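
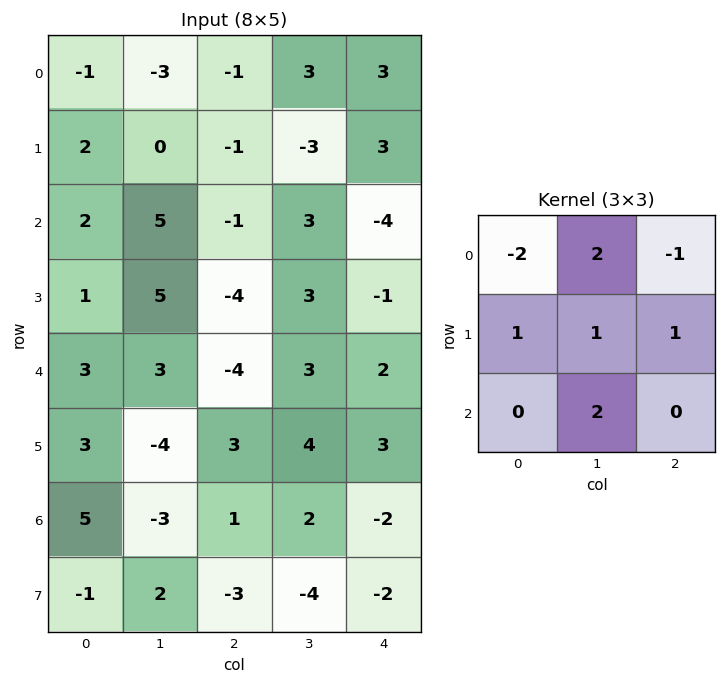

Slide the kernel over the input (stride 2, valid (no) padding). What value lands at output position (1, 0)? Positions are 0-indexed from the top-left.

15

The receptive field on the input at this output position is [2 5 -1 / 1 5 -4 / 3 3 -4]. Elementwise product with the kernel and sum: 2·-2 + 5·2 + -1·-1 + 1·1 + 5·1 + -4·1 + 3·2.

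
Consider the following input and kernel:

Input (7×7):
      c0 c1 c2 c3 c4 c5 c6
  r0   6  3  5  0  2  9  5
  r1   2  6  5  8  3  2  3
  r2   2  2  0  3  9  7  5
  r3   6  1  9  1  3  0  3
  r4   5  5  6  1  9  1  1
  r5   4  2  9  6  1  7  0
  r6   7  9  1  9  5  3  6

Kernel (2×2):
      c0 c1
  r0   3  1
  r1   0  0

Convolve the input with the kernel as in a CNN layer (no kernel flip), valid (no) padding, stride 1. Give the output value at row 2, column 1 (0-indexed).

6

The receptive field on the input at this output position is [2 0 / 1 9]. Elementwise product with the kernel and sum: 2·3 + 0·1.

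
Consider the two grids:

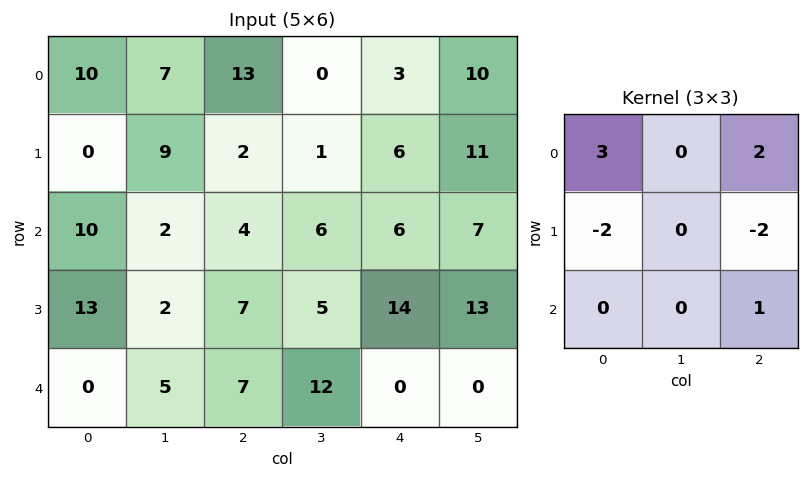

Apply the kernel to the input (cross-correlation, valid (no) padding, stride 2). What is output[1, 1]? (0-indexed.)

-18

The receptive field on the input at this output position is [4 6 6 / 7 5 14 / 7 12 0]. Elementwise product with the kernel and sum: 4·3 + 6·2 + 7·-2 + 14·-2 + 0·1.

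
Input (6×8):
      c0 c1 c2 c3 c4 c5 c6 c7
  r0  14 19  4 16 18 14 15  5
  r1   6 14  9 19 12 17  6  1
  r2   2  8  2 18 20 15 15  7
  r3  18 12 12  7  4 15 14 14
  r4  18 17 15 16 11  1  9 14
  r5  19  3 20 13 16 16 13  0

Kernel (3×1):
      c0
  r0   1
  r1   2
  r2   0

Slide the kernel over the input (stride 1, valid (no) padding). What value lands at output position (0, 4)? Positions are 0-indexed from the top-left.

The receptive field on the input at this output position is [18 / 12 / 20]. Elementwise product with the kernel and sum: 18·1 + 12·2.

42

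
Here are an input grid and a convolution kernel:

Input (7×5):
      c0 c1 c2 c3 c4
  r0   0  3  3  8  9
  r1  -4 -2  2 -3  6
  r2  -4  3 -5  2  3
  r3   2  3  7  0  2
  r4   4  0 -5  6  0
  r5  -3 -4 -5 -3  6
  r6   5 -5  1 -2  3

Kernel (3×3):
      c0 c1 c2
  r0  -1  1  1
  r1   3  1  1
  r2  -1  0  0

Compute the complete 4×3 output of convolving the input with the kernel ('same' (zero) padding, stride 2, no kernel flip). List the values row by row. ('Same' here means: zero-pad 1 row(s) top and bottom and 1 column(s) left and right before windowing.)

Output[0,0]: The receptive field on the zero-padded input at this output position is [0 0 0 / 0 0 3 / 0 -4 -2]. Elementwise product with the kernel and sum: 0·-1 + 0·1 + 0·1 + 0·3 + 0·1 + 3·1 + 0·-1.

3 22 36
-7 4 18
9 9 23
-7 -20 6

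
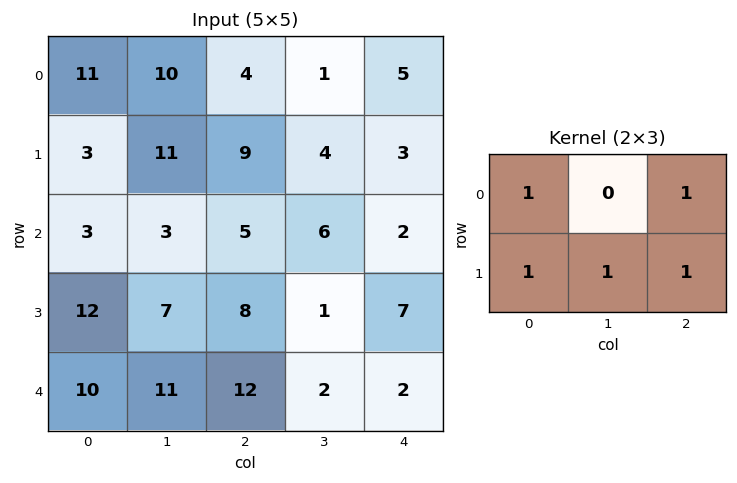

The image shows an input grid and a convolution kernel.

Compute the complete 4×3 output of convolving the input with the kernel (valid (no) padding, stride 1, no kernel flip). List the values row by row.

38 35 25
23 29 25
35 25 23
53 33 31

Output[0,0]: The receptive field on the input at this output position is [11 10 4 / 3 11 9]. Elementwise product with the kernel and sum: 11·1 + 4·1 + 3·1 + 11·1 + 9·1.
Output[0,1]: The receptive field on the input at this output position is [10 4 1 / 11 9 4]. Elementwise product with the kernel and sum: 10·1 + 1·1 + 11·1 + 9·1 + 4·1.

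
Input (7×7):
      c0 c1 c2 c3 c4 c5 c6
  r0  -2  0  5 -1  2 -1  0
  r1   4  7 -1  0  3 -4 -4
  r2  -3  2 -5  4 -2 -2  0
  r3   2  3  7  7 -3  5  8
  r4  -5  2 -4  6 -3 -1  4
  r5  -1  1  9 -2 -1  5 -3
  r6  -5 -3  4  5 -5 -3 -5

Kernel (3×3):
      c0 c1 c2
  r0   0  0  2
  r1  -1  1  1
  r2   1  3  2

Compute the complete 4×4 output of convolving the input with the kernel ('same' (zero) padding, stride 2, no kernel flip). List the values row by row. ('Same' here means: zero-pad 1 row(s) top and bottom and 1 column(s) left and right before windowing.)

Output[0,0]: The receptive field on the zero-padded input at this output position is [0 0 0 / 0 -2 0 / 0 4 7]. Elementwise product with the kernel and sum: 0·2 + 0·-1 + -2·1 + 0·1 + 0·1 + 4·3 + 7·2.
Output[0,1]: The receptive field on the zero-padded input at this output position is [0 0 0 / 0 5 -1 / 7 -1 0]. Elementwise product with the kernel and sum: 0·2 + 0·-1 + 5·1 + -1·1 + 7·1 + -1·3 + 0·2.

24 8 3 -15
25 35 -8 31
2 38 5 1
-6 8 -3 -2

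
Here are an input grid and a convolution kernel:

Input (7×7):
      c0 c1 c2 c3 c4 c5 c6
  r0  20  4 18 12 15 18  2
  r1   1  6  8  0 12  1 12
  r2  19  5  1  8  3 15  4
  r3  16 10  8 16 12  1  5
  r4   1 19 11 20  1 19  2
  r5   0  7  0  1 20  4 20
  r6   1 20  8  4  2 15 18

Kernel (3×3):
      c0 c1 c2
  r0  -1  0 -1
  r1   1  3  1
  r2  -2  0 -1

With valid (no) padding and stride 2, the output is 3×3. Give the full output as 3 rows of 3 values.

Output[0,0]: The receptive field on the input at this output position is [20 4 18 / 1 6 8 / 19 5 1]. Elementwise product with the kernel and sum: 20·-1 + 18·-1 + 1·1 + 6·3 + 8·1 + 19·-2 + 1·-1.

-50 -18 0
21 41 9
-1 -7 27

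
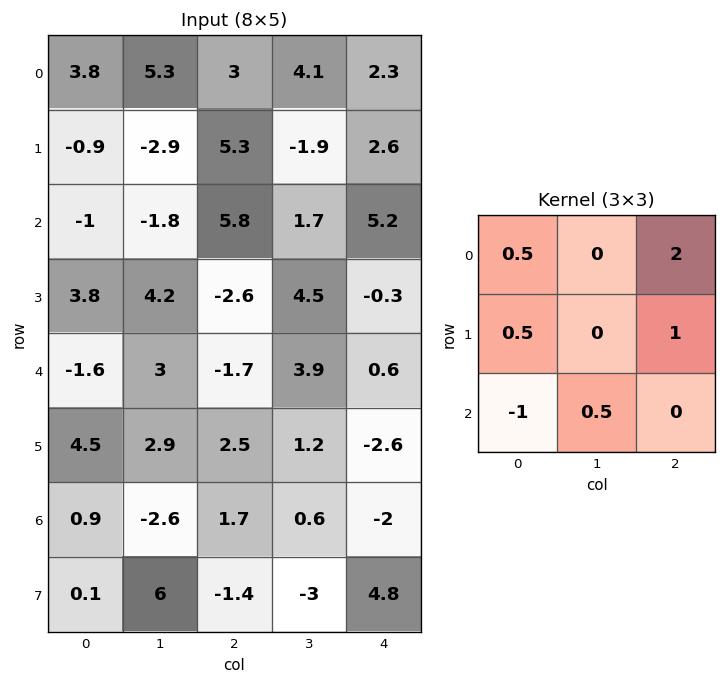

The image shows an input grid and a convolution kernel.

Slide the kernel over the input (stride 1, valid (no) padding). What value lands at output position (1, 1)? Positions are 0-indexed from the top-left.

-9.95

The receptive field on the input at this output position is [-2.9 5.3 -1.9 / -1.8 5.8 1.7 / 4.2 -2.6 4.5]. Elementwise product with the kernel and sum: -2.9·0.5 + -1.9·2 + -1.8·0.5 + 1.7·1 + 4.2·-1 + -2.6·0.5.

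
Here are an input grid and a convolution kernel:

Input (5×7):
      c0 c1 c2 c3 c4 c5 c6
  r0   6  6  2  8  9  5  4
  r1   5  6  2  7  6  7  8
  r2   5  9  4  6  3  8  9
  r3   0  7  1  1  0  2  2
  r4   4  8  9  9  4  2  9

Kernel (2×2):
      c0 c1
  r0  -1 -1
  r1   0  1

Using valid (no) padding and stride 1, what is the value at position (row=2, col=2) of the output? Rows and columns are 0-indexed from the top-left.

The receptive field on the input at this output position is [4 6 / 1 1]. Elementwise product with the kernel and sum: 4·-1 + 6·-1 + 1·1.

-9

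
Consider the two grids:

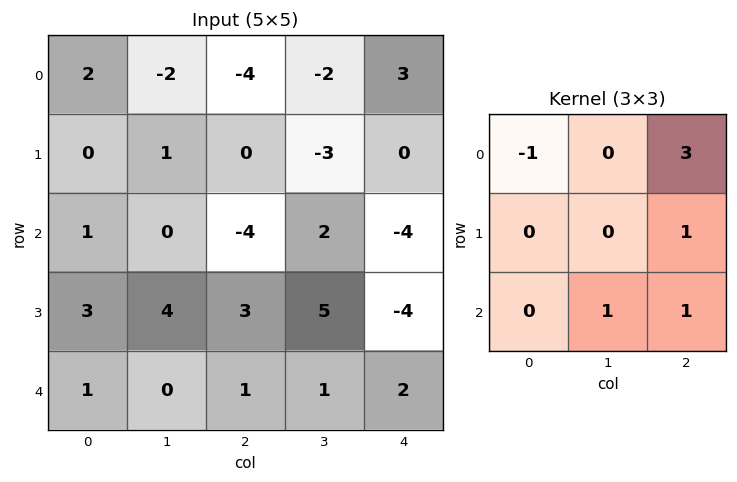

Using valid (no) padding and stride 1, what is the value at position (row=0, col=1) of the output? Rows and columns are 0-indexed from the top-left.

The receptive field on the input at this output position is [-2 -4 -2 / 1 0 -3 / 0 -4 2]. Elementwise product with the kernel and sum: -2·-1 + -2·3 + -3·1 + -4·1 + 2·1.

-9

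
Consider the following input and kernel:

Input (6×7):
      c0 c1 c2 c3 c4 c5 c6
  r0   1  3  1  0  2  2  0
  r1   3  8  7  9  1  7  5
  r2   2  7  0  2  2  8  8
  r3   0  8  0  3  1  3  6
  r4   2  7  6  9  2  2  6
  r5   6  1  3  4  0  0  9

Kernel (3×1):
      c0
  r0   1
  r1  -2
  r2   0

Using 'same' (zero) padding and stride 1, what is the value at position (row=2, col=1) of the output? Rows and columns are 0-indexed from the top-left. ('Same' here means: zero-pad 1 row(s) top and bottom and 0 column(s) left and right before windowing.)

The receptive field on the zero-padded input at this output position is [8 / 7 / 8]. Elementwise product with the kernel and sum: 8·1 + 7·-2.

-6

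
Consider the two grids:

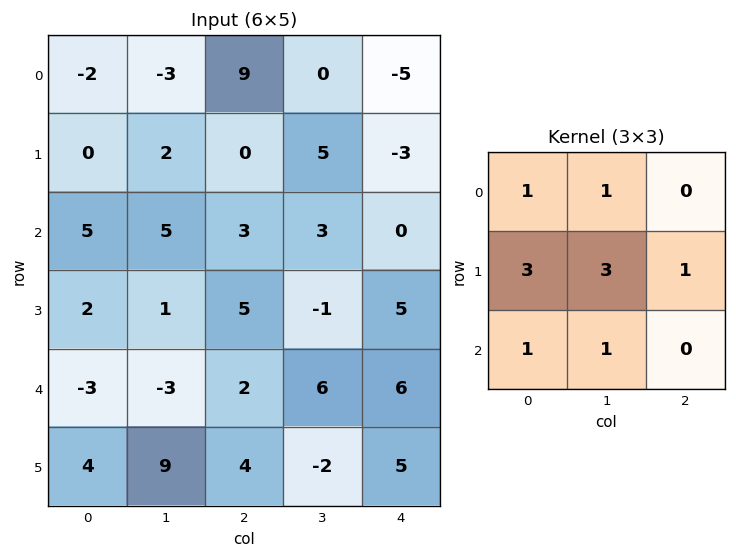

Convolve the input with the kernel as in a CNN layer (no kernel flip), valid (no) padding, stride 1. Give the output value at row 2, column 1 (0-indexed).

The receptive field on the input at this output position is [5 3 3 / 1 5 -1 / -3 2 6]. Elementwise product with the kernel and sum: 5·1 + 3·1 + 1·3 + 5·3 + -1·1 + -3·1 + 2·1.

24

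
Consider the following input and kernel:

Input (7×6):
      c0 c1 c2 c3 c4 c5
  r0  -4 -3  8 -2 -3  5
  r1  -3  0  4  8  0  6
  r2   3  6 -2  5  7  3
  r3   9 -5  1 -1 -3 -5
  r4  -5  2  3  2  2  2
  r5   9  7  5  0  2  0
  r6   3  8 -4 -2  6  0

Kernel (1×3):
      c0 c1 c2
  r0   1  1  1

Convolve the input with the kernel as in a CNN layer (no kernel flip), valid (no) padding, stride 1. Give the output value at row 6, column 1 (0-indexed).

2

The receptive field on the input at this output position is [8 -4 -2]. Elementwise product with the kernel and sum: 8·1 + -4·1 + -2·1.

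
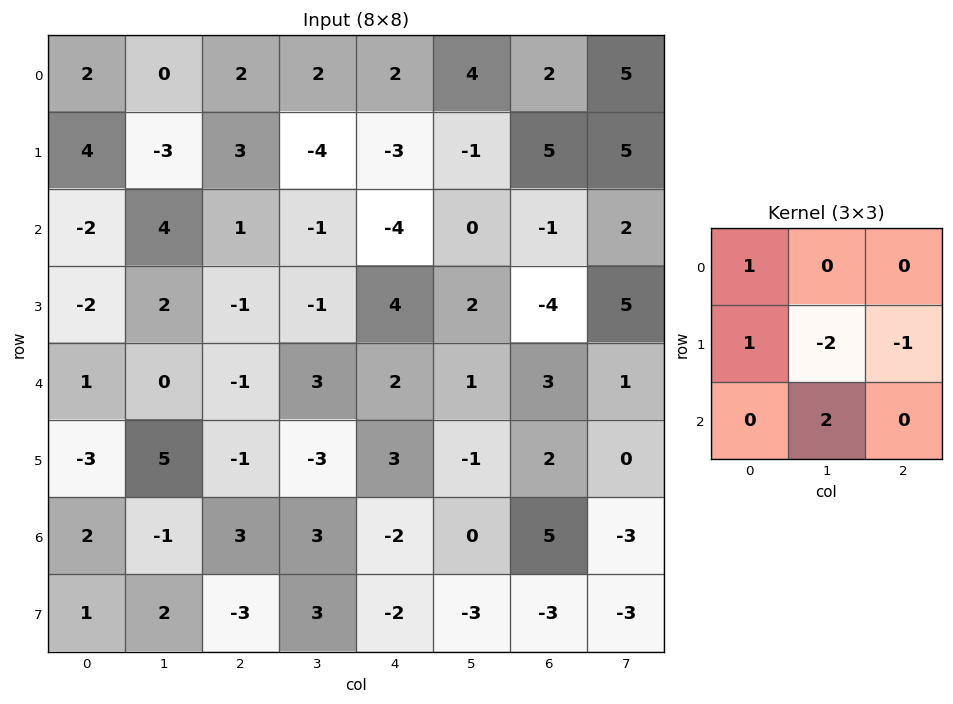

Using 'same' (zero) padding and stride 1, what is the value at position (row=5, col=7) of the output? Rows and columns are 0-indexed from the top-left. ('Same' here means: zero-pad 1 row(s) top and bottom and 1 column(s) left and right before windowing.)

-1

The receptive field on the zero-padded input at this output position is [3 1 0 / 2 0 0 / 5 -3 0]. Elementwise product with the kernel and sum: 3·1 + 2·1 + 0·-2 + 0·-1 + -3·2.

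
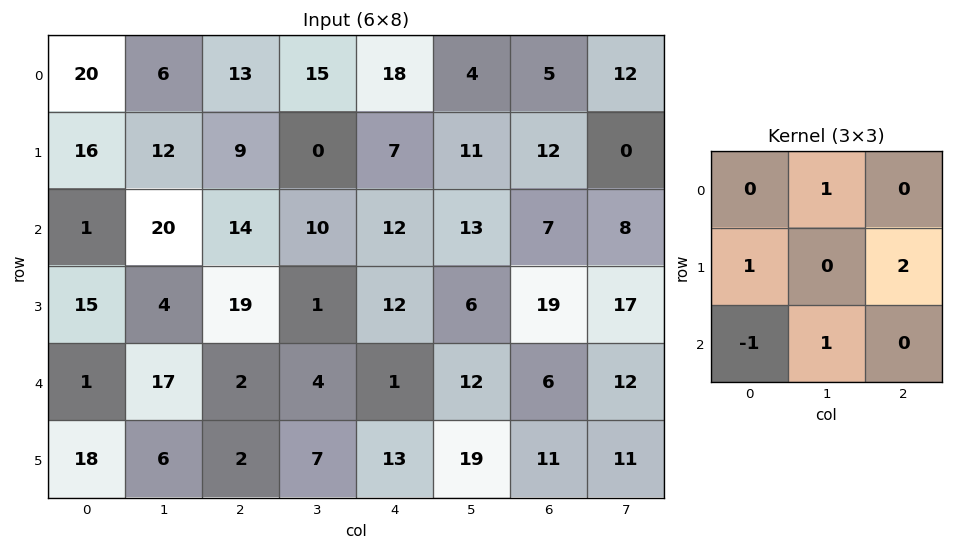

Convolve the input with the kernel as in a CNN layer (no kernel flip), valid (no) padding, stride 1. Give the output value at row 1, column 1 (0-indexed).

The receptive field on the input at this output position is [12 9 0 / 20 14 10 / 4 19 1]. Elementwise product with the kernel and sum: 9·1 + 20·1 + 10·2 + 4·-1 + 19·1.

64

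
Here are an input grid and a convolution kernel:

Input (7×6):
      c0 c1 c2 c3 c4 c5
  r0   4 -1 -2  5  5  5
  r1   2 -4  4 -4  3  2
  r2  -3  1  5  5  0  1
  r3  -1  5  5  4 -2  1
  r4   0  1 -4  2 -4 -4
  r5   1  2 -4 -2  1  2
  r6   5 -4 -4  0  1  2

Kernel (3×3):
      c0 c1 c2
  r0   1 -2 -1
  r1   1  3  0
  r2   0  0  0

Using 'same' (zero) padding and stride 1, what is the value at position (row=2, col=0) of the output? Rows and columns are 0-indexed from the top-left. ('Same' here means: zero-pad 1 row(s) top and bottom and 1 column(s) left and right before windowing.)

The receptive field on the zero-padded input at this output position is [0 2 -4 / 0 -3 1 / 0 -1 5]. Elementwise product with the kernel and sum: 0·1 + 2·-2 + -4·-1 + 0·1 + -3·3.

-9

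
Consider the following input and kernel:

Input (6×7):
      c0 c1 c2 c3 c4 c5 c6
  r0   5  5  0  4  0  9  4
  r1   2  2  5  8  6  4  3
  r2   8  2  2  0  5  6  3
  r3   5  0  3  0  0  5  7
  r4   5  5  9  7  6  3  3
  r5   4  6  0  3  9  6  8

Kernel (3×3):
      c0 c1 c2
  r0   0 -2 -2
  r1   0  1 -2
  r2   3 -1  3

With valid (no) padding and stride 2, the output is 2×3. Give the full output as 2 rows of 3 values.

10 9 -10
23 28 -3

Output[0,0]: The receptive field on the input at this output position is [5 5 0 / 2 2 5 / 8 2 2]. Elementwise product with the kernel and sum: 5·-2 + 0·-2 + 2·1 + 5·-2 + 8·3 + 2·-1 + 2·3.
Output[0,1]: The receptive field on the input at this output position is [0 4 0 / 5 8 6 / 2 0 5]. Elementwise product with the kernel and sum: 4·-2 + 0·-2 + 8·1 + 6·-2 + 2·3 + 0·-1 + 5·3.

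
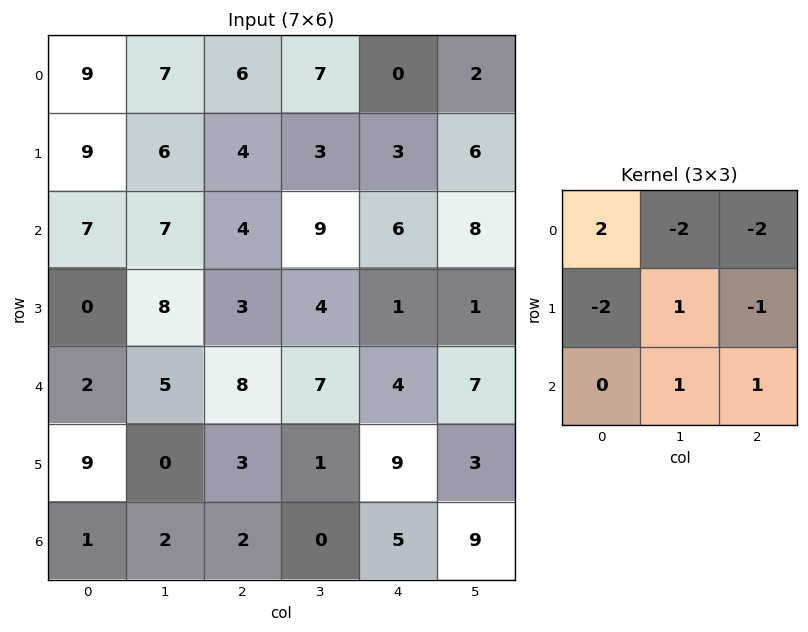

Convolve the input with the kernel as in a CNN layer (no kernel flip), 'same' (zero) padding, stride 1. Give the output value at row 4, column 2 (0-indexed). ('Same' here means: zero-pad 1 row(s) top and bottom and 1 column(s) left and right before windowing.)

The receptive field on the zero-padded input at this output position is [8 3 4 / 5 8 7 / 0 3 1]. Elementwise product with the kernel and sum: 8·2 + 3·-2 + 4·-2 + 5·-2 + 8·1 + 7·-1 + 3·1 + 1·1.

-3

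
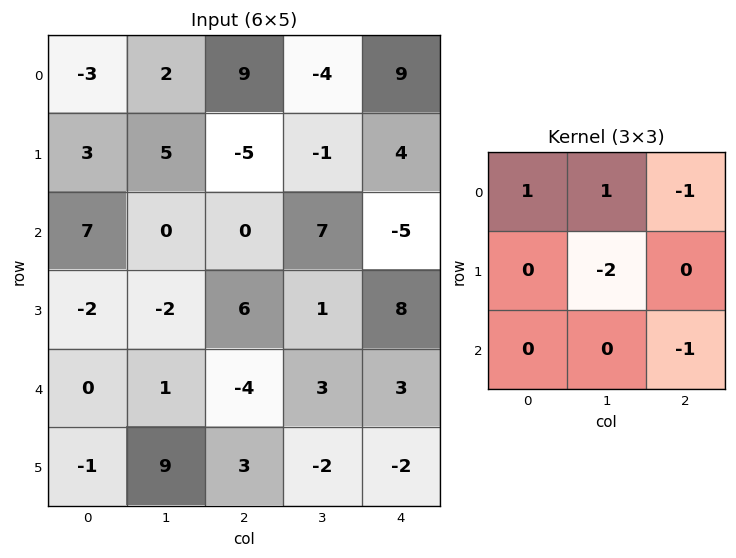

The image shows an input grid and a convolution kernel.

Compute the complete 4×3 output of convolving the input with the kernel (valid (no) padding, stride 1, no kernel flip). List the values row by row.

Output[0,0]: The receptive field on the input at this output position is [-3 2 9 / 3 5 -5 / 7 0 0]. Elementwise product with the kernel and sum: -3·1 + 2·1 + 9·-1 + 5·-2 + 0·-1.
Output[0,1]: The receptive field on the input at this output position is [2 9 -4 / 5 -5 -1 / 0 0 7]. Elementwise product with the kernel and sum: 2·1 + 9·1 + -4·-1 + -5·-2 + 7·-1.

-20 18 3
7 0 -32
15 -22 7
-15 13 -5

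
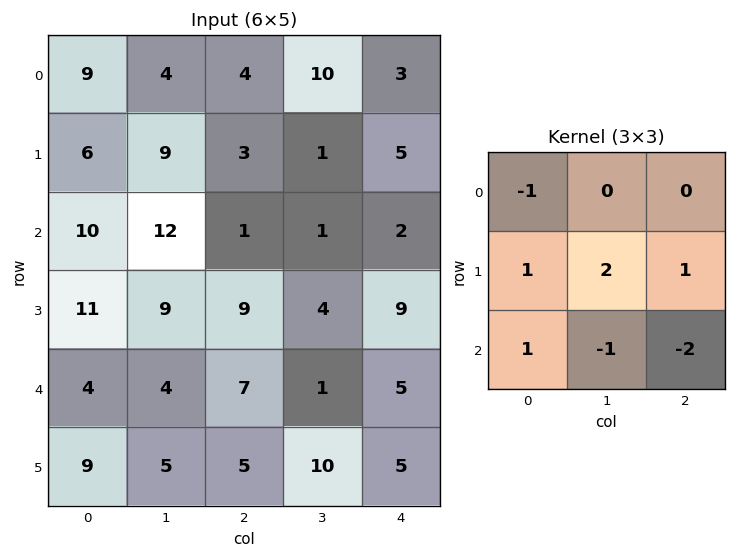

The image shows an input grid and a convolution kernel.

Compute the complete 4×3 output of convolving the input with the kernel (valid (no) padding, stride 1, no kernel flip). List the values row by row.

14 21 2
13 -2 -11
14 14 21
2 -10 -10

Output[0,0]: The receptive field on the input at this output position is [9 4 4 / 6 9 3 / 10 12 1]. Elementwise product with the kernel and sum: 9·-1 + 6·1 + 9·2 + 3·1 + 10·1 + 12·-1 + 1·-2.
Output[0,1]: The receptive field on the input at this output position is [4 4 10 / 9 3 1 / 12 1 1]. Elementwise product with the kernel and sum: 4·-1 + 9·1 + 3·2 + 1·1 + 12·1 + 1·-1 + 1·-2.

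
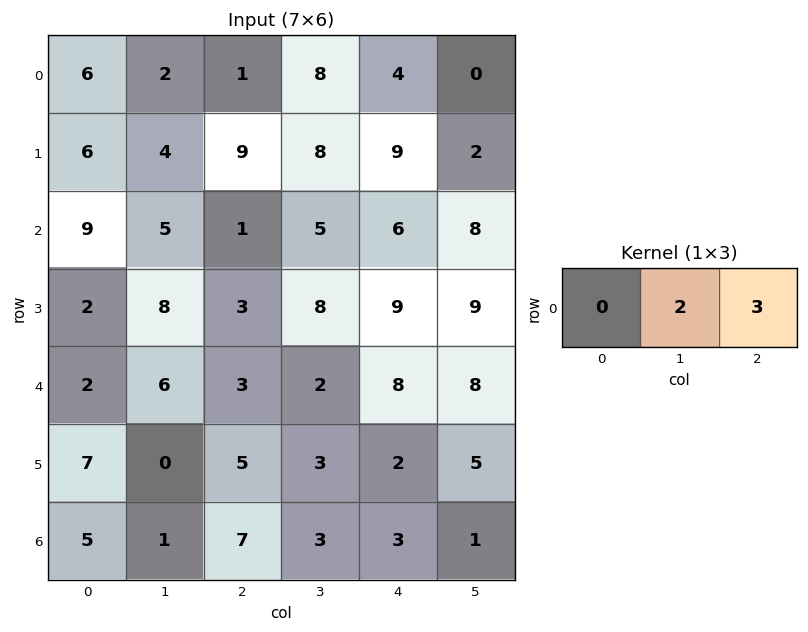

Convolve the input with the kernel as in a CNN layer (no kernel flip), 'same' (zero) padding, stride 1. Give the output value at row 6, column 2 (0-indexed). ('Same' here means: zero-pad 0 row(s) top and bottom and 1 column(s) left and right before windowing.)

The receptive field on the zero-padded input at this output position is [1 7 3]. Elementwise product with the kernel and sum: 7·2 + 3·3.

23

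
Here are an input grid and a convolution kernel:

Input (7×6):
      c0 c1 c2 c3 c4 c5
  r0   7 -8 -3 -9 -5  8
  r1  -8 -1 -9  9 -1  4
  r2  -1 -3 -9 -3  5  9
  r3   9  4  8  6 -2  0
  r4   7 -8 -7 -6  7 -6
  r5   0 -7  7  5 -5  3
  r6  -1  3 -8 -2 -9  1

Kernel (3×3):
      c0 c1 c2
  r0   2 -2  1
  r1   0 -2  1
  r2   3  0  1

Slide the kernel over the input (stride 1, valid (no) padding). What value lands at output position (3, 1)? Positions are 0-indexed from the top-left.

The receptive field on the input at this output position is [4 8 6 / -8 -7 -6 / -7 7 5]. Elementwise product with the kernel and sum: 4·2 + 8·-2 + 6·1 + -7·-2 + -6·1 + -7·3 + 5·1.

-10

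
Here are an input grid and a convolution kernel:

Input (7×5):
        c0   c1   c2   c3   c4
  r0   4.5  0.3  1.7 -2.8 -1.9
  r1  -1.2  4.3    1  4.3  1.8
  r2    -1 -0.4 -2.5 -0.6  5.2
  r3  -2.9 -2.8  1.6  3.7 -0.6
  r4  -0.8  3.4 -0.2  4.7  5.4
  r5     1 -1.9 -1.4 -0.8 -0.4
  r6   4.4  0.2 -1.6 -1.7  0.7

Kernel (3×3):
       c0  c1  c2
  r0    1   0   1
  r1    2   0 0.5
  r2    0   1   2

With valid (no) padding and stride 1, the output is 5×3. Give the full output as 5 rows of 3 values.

Output[0,0]: The receptive field on the input at this output position is [4.5 0.3 1.7 / -1.2 4.3 1 / -1 -0.4 -2.5]. Elementwise product with the kernel and sum: 4.5·1 + 1.7·1 + -1.2·2 + 1·0.5 + -0.4·1 + -2.5·2.
Output[0,1]: The receptive field on the input at this output position is [0.3 1.7 -2.8 / 4.3 1 4.3 / -0.4 -2.5 -0.6]. Elementwise product with the kernel and sum: 0.3·1 + -2.8·1 + 4.3·2 + 4.3·0.5 + -2.5·1 + -0.6·2.

-1.1 4.55 12.5
-3.05 16.5 2.9
-5.5 4.45 21.1
-7.7 7.05 1.7
-2.7 -1.1 1.9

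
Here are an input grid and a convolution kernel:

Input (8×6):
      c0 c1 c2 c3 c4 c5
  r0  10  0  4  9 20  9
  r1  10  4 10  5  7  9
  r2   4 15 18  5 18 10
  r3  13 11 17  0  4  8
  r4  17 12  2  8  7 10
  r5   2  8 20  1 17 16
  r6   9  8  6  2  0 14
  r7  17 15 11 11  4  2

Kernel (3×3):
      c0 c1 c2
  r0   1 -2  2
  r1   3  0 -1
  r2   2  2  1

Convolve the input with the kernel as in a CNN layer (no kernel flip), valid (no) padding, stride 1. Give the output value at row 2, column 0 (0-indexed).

The receptive field on the input at this output position is [4 15 18 / 13 11 17 / 17 12 2]. Elementwise product with the kernel and sum: 4·1 + 15·-2 + 18·2 + 13·3 + 17·-1 + 17·2 + 12·2 + 2·1.

92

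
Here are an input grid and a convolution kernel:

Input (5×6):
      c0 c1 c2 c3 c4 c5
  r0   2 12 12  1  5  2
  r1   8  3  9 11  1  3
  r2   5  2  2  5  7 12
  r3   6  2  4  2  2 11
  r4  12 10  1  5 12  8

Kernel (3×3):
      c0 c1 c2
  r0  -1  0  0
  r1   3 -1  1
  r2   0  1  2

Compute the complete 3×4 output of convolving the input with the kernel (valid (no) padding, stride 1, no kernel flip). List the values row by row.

34 11 24 65
17 14 5 33
27 13 39 38

Output[0,0]: The receptive field on the input at this output position is [2 12 12 / 8 3 9 / 5 2 2]. Elementwise product with the kernel and sum: 2·-1 + 8·3 + 3·-1 + 9·1 + 2·1 + 2·2.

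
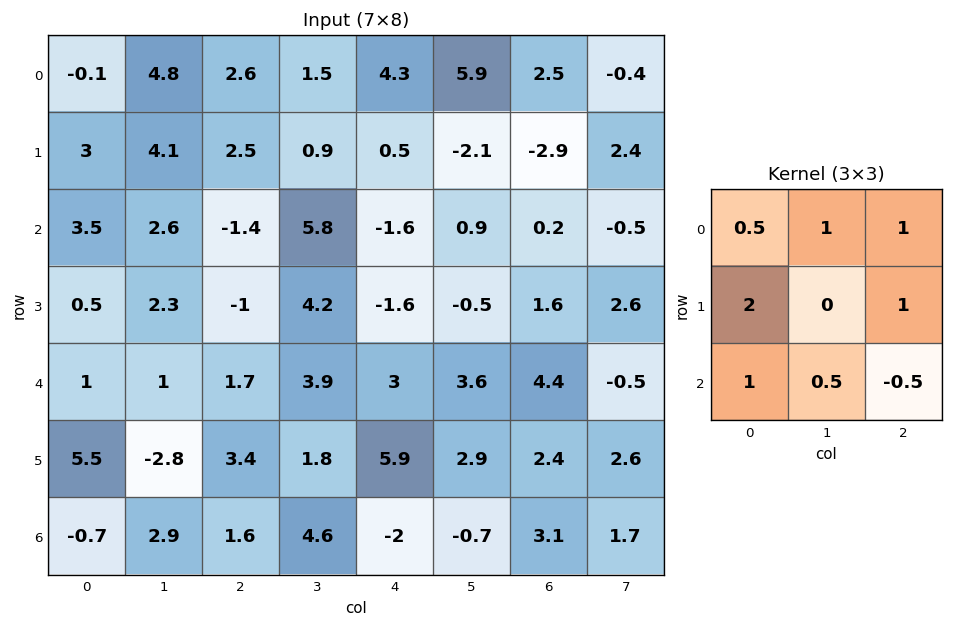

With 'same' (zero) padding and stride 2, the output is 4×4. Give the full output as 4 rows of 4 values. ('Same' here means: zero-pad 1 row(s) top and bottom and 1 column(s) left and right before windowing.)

4.25 16 11.1 6.65
8.8 16.15 15 -1.25
7.95 8.25 14.7 13.45
5.6 14.2 18.2 6.75

Output[0,0]: The receptive field on the zero-padded input at this output position is [0 0 0 / 0 -0.1 4.8 / 0 3 4.1]. Elementwise product with the kernel and sum: 0·0.5 + 0·1 + 0·1 + 0·2 + 4.8·1 + 0·1 + 3·0.5 + 4.1·-0.5.
Output[0,1]: The receptive field on the zero-padded input at this output position is [0 0 0 / 4.8 2.6 1.5 / 4.1 2.5 0.9]. Elementwise product with the kernel and sum: 0·0.5 + 0·1 + 0·1 + 4.8·2 + 1.5·1 + 4.1·1 + 2.5·0.5 + 0.9·-0.5.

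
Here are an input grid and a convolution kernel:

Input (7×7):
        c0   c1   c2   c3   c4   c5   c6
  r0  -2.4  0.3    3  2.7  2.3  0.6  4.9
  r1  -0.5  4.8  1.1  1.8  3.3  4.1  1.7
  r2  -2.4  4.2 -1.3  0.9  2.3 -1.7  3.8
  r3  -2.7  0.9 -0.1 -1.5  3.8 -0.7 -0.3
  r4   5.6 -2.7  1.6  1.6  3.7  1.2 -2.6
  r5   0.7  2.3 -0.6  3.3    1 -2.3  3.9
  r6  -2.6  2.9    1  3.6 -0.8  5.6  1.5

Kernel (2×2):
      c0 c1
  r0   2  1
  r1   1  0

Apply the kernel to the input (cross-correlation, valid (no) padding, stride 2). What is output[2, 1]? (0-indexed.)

The receptive field on the input at this output position is [1.6 1.6 / -0.6 3.3]. Elementwise product with the kernel and sum: 1.6·2 + 1.6·1 + -0.6·1.

4.2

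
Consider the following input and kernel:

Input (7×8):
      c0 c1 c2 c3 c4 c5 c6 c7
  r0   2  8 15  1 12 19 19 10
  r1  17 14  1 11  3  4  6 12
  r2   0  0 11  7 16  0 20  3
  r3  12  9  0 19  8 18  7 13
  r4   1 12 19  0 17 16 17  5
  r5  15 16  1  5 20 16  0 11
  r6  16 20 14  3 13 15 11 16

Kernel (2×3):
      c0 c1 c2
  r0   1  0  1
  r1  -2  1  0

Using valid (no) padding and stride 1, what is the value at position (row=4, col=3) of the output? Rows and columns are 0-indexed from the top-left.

26

The receptive field on the input at this output position is [0 17 16 / 5 20 16]. Elementwise product with the kernel and sum: 0·1 + 16·1 + 5·-2 + 20·1.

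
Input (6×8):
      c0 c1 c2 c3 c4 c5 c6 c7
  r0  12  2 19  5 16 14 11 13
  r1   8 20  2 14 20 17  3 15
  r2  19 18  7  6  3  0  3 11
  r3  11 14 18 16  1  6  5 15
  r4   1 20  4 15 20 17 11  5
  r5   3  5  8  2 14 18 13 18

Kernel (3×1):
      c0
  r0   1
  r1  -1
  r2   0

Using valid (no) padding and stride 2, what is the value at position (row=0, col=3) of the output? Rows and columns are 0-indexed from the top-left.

The receptive field on the input at this output position is [11 / 3 / 3]. Elementwise product with the kernel and sum: 11·1 + 3·-1.

8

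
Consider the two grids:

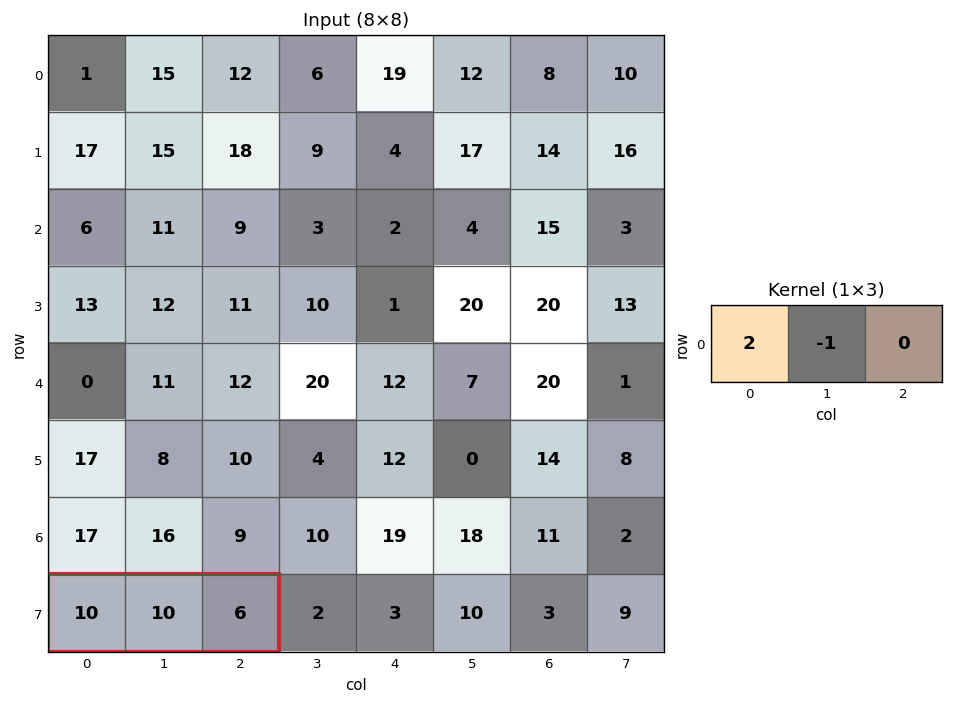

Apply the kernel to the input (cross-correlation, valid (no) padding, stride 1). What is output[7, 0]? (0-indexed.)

The receptive field on the input at this output position is [10 10 6]. Elementwise product with the kernel and sum: 10·2 + 10·-1.

10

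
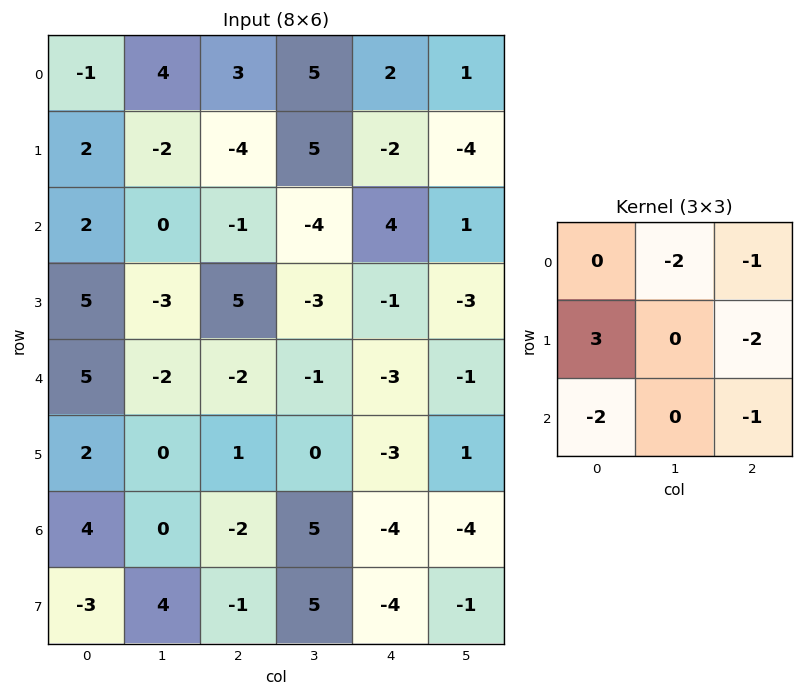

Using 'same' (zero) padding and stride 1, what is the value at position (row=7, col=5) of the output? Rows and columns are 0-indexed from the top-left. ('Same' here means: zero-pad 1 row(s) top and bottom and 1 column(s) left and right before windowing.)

The receptive field on the zero-padded input at this output position is [-4 -4 0 / -4 -1 0 / 0 0 0]. Elementwise product with the kernel and sum: -4·-2 + 0·-1 + -4·3 + 0·-2 + 0·-2 + 0·-1.

-4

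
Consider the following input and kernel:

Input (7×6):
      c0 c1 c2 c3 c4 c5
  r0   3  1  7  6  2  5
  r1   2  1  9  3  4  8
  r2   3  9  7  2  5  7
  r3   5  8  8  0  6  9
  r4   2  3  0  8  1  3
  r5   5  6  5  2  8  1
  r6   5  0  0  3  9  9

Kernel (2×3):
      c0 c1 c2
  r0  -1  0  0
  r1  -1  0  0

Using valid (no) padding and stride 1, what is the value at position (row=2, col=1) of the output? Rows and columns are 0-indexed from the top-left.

The receptive field on the input at this output position is [9 7 2 / 8 8 0]. Elementwise product with the kernel and sum: 9·-1 + 8·-1.

-17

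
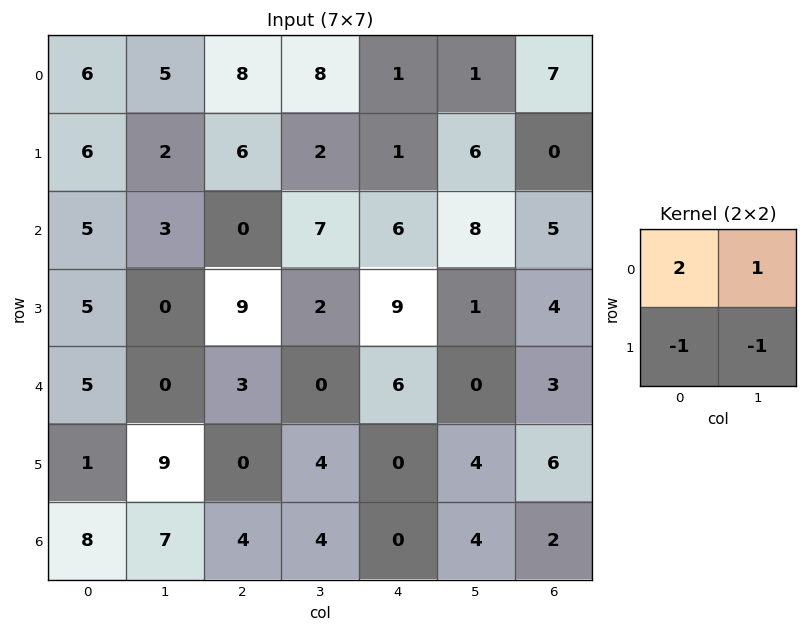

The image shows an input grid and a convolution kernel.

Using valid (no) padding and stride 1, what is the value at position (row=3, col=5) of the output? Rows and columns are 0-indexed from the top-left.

The receptive field on the input at this output position is [1 4 / 0 3]. Elementwise product with the kernel and sum: 1·2 + 4·1 + 0·-1 + 3·-1.

3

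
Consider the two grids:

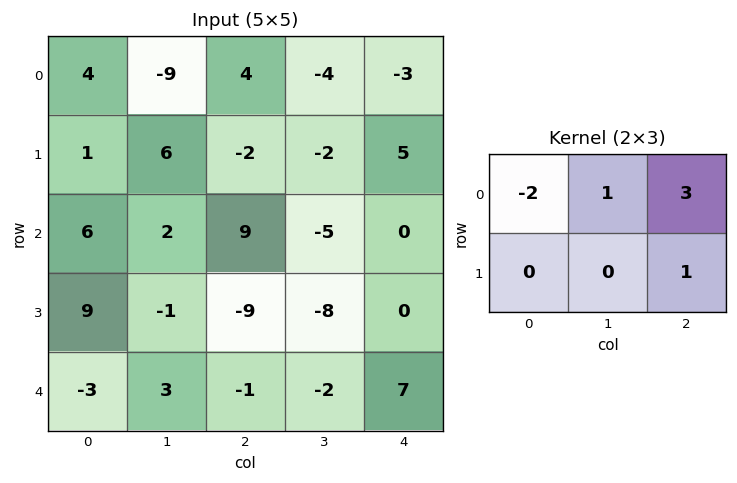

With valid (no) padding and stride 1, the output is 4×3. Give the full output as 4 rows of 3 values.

-7 8 -16
7 -25 17
8 -18 -23
-47 -33 17

Output[0,0]: The receptive field on the input at this output position is [4 -9 4 / 1 6 -2]. Elementwise product with the kernel and sum: 4·-2 + -9·1 + 4·3 + -2·1.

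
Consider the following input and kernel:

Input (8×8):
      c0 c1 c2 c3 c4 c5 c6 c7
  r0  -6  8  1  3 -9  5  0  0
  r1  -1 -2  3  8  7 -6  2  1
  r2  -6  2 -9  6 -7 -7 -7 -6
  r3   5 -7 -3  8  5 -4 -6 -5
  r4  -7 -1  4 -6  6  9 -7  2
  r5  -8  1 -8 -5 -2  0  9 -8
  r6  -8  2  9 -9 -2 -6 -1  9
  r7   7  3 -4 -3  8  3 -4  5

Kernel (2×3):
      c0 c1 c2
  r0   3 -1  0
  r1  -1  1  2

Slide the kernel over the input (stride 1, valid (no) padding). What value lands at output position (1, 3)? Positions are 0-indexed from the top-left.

The receptive field on the input at this output position is [8 7 -6 / 6 -7 -7]. Elementwise product with the kernel and sum: 8·3 + 7·-1 + 6·-1 + -7·1 + -7·2.

-10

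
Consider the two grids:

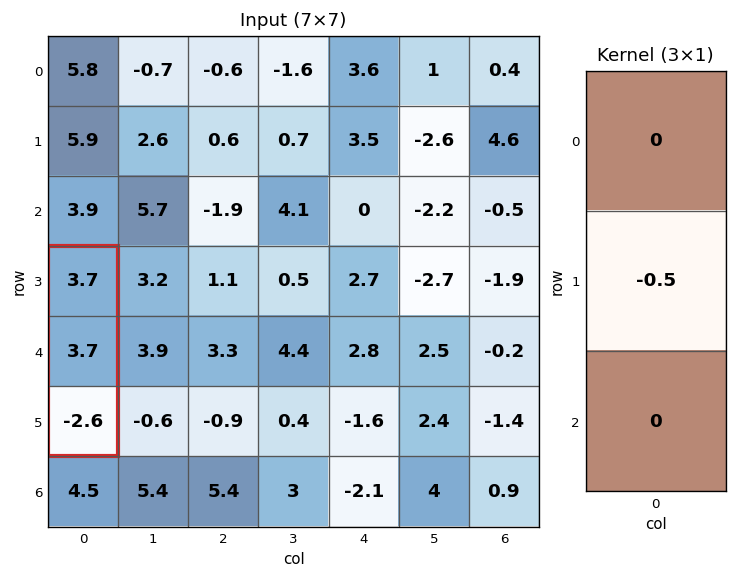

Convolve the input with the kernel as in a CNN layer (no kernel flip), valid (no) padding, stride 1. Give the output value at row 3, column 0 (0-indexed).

-1.85

The receptive field on the input at this output position is [3.7 / 3.7 / -2.6]. Elementwise product with the kernel and sum: 3.7·-0.5.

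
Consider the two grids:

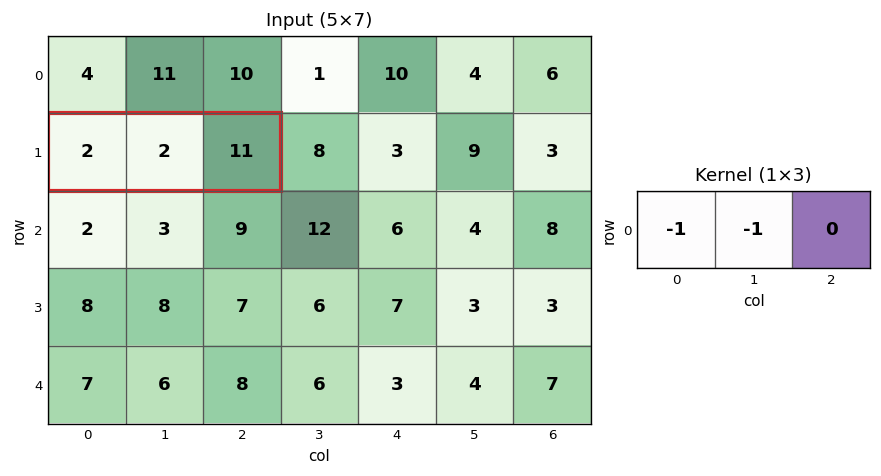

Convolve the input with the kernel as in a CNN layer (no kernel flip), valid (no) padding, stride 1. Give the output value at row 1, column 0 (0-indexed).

-4

The receptive field on the input at this output position is [2 2 11]. Elementwise product with the kernel and sum: 2·-1 + 2·-1.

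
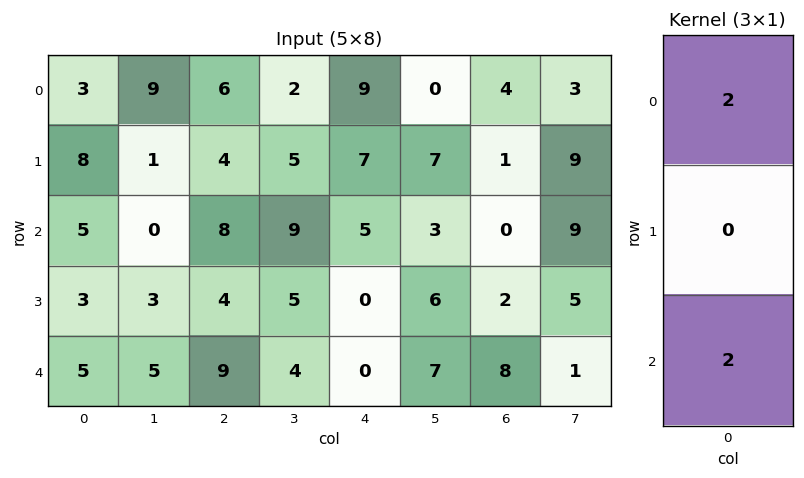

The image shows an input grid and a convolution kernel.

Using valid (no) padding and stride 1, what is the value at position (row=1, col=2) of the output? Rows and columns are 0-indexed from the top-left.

16

The receptive field on the input at this output position is [4 / 8 / 4]. Elementwise product with the kernel and sum: 4·2 + 4·2.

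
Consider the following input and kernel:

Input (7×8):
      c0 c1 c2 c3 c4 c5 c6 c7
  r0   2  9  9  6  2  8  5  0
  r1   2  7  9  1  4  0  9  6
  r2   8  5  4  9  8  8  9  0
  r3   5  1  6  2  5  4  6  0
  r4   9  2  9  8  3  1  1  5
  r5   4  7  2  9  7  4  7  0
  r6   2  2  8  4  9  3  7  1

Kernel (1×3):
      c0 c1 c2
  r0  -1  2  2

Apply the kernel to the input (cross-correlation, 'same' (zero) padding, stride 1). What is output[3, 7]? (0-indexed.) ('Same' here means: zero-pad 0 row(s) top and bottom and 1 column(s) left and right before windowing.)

-6

The receptive field on the zero-padded input at this output position is [6 0 0]. Elementwise product with the kernel and sum: 6·-1 + 0·2 + 0·2.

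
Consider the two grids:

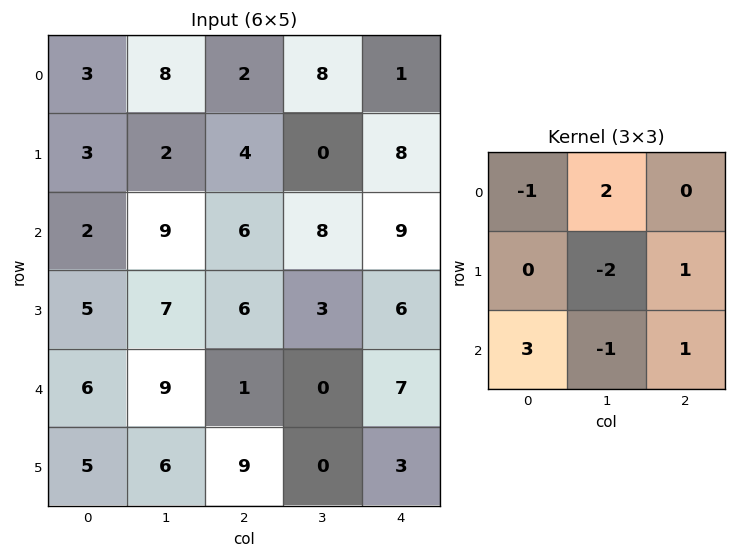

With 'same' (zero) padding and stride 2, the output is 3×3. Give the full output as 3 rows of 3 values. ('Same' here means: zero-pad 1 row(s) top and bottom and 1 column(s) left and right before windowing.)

Output[0,0]: The receptive field on the zero-padded input at this output position is [0 0 0 / 0 3 8 / 0 3 2]. Elementwise product with the kernel and sum: 0·-1 + 0·2 + 3·-2 + 8·1 + 0·3 + 3·-1 + 2·1.

1 6 -10
13 20 1
8 12 -8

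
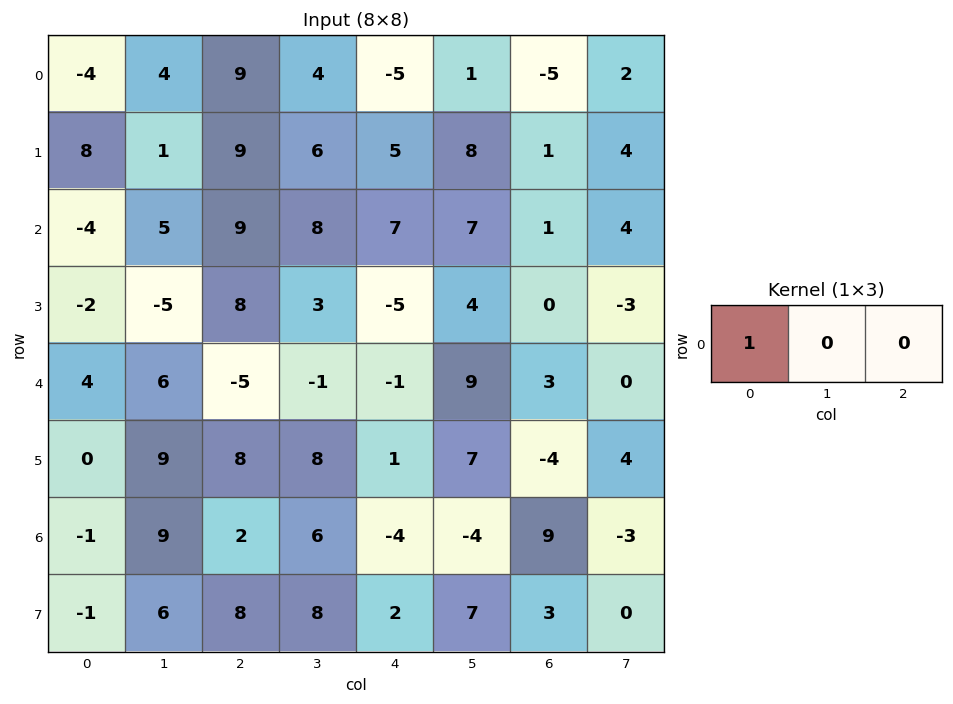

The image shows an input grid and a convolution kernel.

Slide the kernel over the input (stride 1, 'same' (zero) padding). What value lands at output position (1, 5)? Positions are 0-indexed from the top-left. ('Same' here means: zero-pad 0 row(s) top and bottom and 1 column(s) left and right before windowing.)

The receptive field on the zero-padded input at this output position is [5 8 1]. Elementwise product with the kernel and sum: 5·1.

5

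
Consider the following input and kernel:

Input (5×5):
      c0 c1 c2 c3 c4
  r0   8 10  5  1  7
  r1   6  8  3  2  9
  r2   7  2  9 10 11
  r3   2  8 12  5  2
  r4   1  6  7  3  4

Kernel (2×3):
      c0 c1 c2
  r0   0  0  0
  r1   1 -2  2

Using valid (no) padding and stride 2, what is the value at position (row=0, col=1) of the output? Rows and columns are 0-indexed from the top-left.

17

The receptive field on the input at this output position is [5 1 7 / 3 2 9]. Elementwise product with the kernel and sum: 3·1 + 2·-2 + 9·2.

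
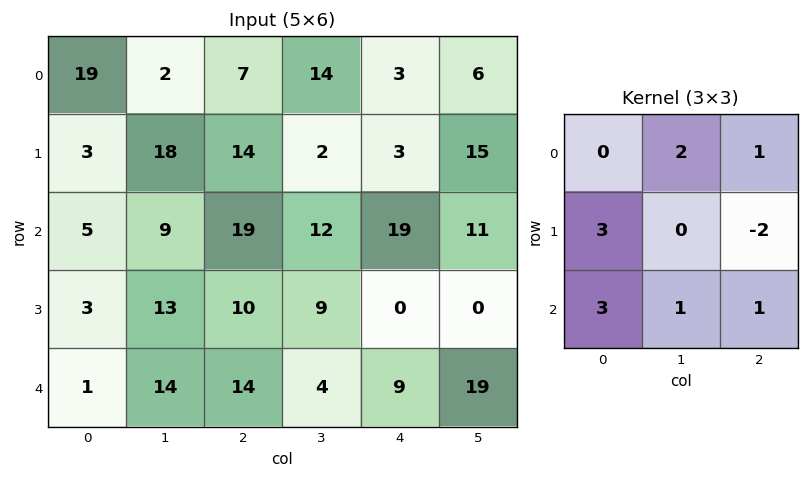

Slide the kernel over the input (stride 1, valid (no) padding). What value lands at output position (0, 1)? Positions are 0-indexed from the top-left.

The receptive field on the input at this output position is [2 7 14 / 18 14 2 / 9 19 12]. Elementwise product with the kernel and sum: 7·2 + 14·1 + 18·3 + 2·-2 + 9·3 + 19·1 + 12·1.

136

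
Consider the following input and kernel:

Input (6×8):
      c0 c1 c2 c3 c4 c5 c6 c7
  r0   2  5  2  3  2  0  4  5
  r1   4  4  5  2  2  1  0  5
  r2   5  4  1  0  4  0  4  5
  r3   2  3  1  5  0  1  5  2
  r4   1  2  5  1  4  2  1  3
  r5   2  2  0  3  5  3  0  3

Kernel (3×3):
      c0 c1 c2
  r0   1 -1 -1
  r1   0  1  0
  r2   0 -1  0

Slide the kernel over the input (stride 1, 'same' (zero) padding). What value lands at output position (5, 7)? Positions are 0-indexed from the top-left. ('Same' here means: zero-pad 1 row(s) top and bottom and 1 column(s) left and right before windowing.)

1

The receptive field on the zero-padded input at this output position is [1 3 0 / 0 3 0 / 0 0 0]. Elementwise product with the kernel and sum: 1·1 + 3·-1 + 0·-1 + 3·1 + 0·-1.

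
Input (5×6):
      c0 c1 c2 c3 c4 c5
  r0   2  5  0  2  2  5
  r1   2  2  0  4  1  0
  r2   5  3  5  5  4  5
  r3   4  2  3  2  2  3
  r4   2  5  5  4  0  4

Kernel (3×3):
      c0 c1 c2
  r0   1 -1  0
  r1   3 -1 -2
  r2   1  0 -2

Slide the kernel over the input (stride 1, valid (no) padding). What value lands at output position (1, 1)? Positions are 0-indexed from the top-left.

The receptive field on the input at this output position is [2 0 4 / 3 5 5 / 2 3 2]. Elementwise product with the kernel and sum: 2·1 + 0·-1 + 3·3 + 5·-1 + 5·-2 + 2·1 + 2·-2.

-6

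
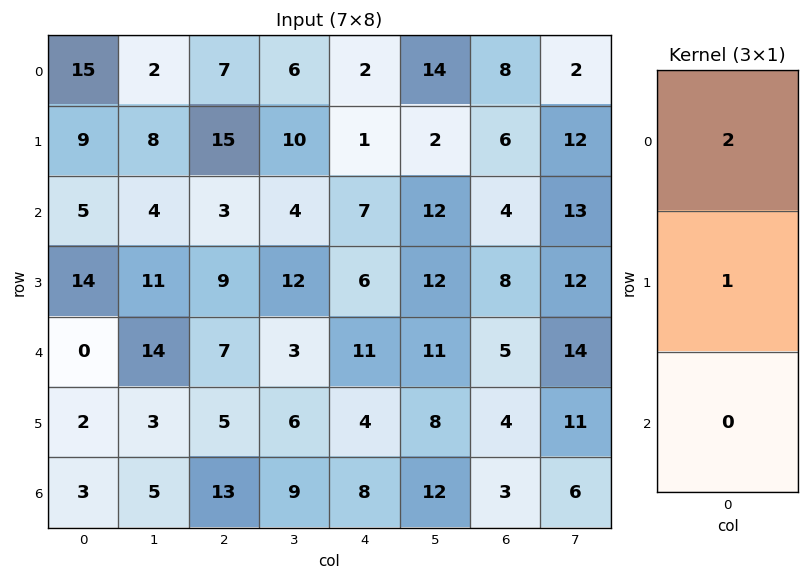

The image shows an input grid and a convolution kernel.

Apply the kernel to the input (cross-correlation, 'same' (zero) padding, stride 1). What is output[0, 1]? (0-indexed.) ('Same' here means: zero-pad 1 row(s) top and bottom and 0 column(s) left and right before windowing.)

2

The receptive field on the zero-padded input at this output position is [0 / 2 / 8]. Elementwise product with the kernel and sum: 0·2 + 2·1.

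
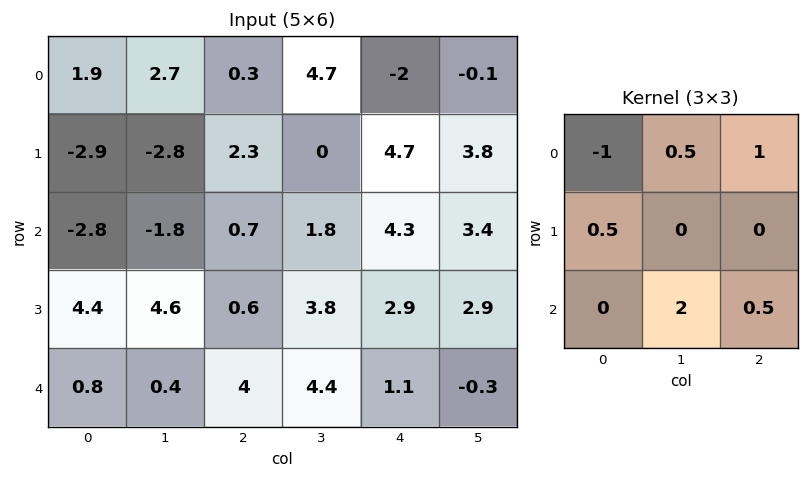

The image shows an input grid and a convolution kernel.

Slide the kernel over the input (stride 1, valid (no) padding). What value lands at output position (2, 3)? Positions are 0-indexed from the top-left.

The receptive field on the input at this output position is [1.8 4.3 3.4 / 3.8 2.9 2.9 / 4.4 1.1 -0.3]. Elementwise product with the kernel and sum: 1.8·-1 + 4.3·0.5 + 3.4·1 + 3.8·0.5 + 1.1·2 + -0.3·0.5.

7.7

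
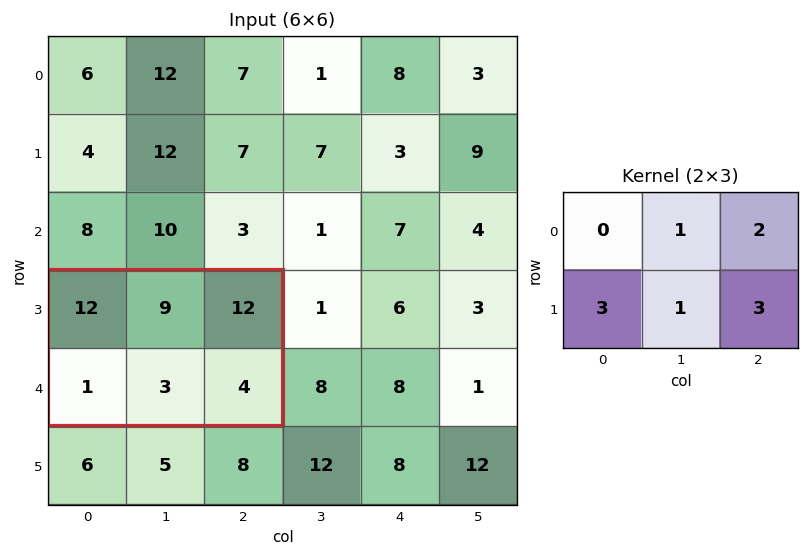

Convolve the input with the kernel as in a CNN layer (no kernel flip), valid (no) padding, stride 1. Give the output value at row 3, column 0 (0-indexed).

The receptive field on the input at this output position is [12 9 12 / 1 3 4]. Elementwise product with the kernel and sum: 9·1 + 12·2 + 1·3 + 3·1 + 4·3.

51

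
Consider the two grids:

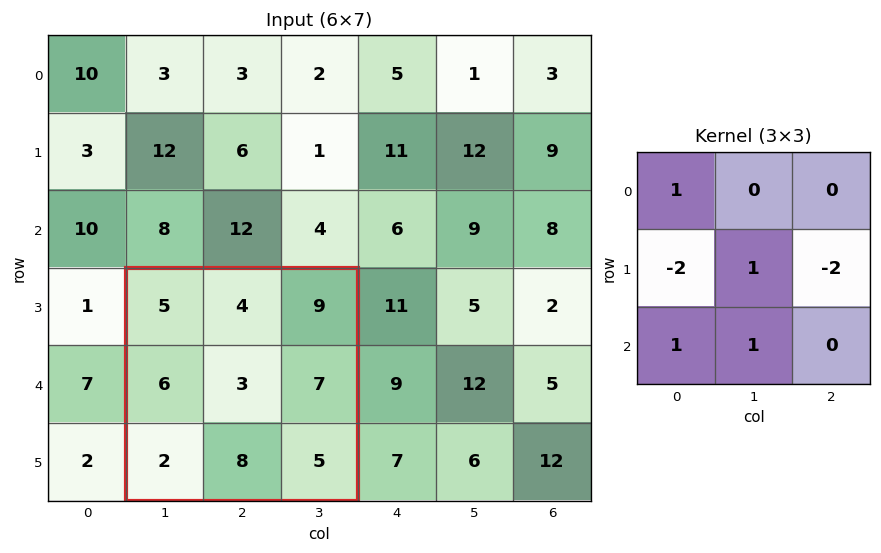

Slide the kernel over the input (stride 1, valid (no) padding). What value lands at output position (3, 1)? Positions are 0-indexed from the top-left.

-8

The receptive field on the input at this output position is [5 4 9 / 6 3 7 / 2 8 5]. Elementwise product with the kernel and sum: 5·1 + 6·-2 + 3·1 + 7·-2 + 2·1 + 8·1.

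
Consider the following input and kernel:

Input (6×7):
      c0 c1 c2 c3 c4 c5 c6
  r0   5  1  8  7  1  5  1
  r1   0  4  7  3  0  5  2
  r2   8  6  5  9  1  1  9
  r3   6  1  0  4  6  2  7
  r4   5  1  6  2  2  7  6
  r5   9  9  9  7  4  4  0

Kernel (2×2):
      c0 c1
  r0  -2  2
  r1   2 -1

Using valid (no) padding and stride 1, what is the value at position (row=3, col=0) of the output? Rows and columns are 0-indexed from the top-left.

The receptive field on the input at this output position is [6 1 / 5 1]. Elementwise product with the kernel and sum: 6·-2 + 1·2 + 5·2 + 1·-1.

-1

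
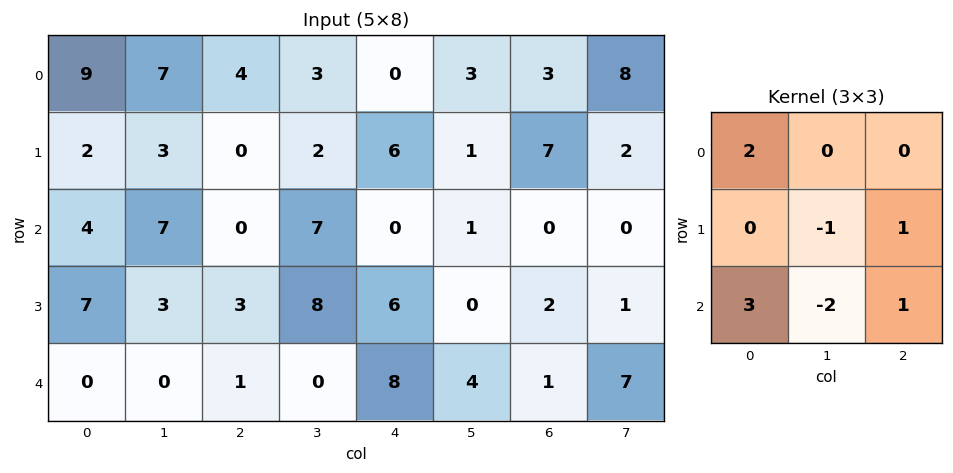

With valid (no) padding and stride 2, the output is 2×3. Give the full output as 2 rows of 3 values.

13 -2 4
9 9 19

Output[0,0]: The receptive field on the input at this output position is [9 7 4 / 2 3 0 / 4 7 0]. Elementwise product with the kernel and sum: 9·2 + 3·-1 + 0·1 + 4·3 + 7·-2 + 0·1.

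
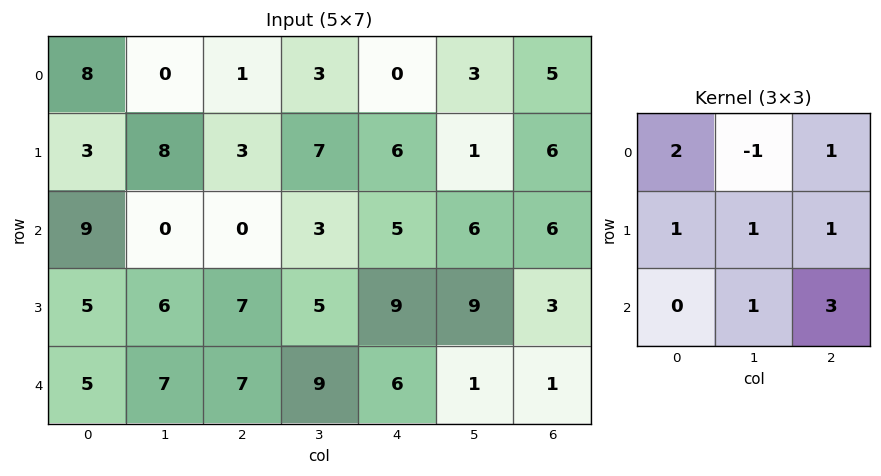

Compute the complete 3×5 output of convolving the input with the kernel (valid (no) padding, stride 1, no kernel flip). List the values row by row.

31 29 33 46 39
37 45 45 59 52
64 55 50 39 35

Output[0,0]: The receptive field on the input at this output position is [8 0 1 / 3 8 3 / 9 0 0]. Elementwise product with the kernel and sum: 8·2 + 0·-1 + 1·1 + 3·1 + 8·1 + 3·1 + 0·1 + 0·3.
Output[0,1]: The receptive field on the input at this output position is [0 1 3 / 8 3 7 / 0 0 3]. Elementwise product with the kernel and sum: 0·2 + 1·-1 + 3·1 + 8·1 + 3·1 + 7·1 + 0·1 + 3·3.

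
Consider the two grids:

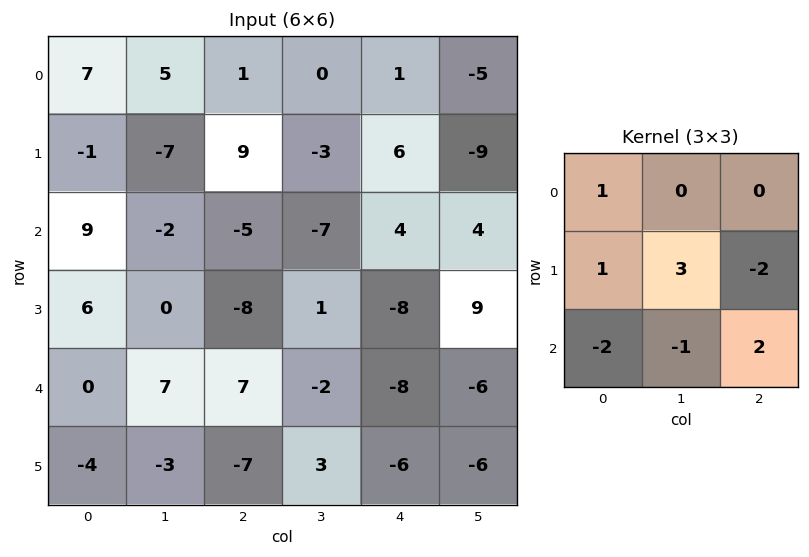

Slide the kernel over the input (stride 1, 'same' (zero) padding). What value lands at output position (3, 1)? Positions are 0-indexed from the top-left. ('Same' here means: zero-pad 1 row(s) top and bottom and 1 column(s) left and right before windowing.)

The receptive field on the zero-padded input at this output position is [9 -2 -5 / 6 0 -8 / 0 7 7]. Elementwise product with the kernel and sum: 9·1 + 6·1 + 0·3 + -8·-2 + 0·-2 + 7·-1 + 7·2.

38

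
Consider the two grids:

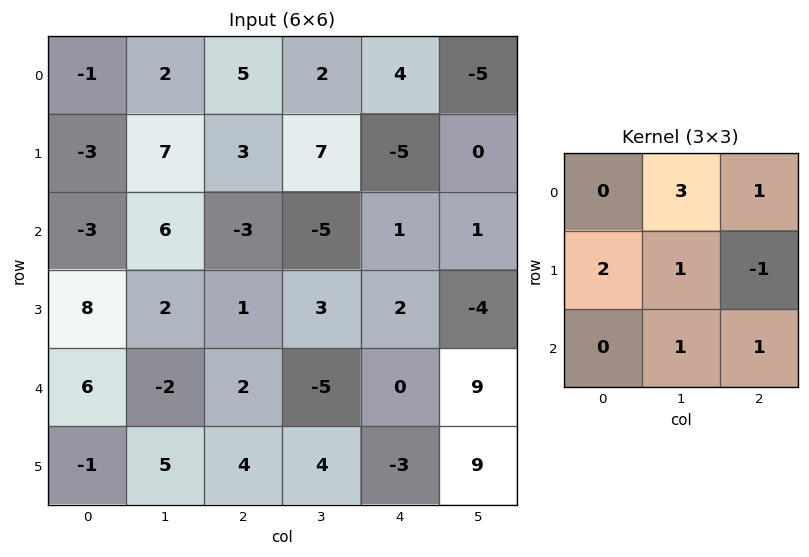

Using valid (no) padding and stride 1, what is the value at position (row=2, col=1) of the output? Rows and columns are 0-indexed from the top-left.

The receptive field on the input at this output position is [6 -3 -5 / 2 1 3 / -2 2 -5]. Elementwise product with the kernel and sum: -3·3 + -5·1 + 2·2 + 1·1 + 3·-1 + 2·1 + -5·1.

-15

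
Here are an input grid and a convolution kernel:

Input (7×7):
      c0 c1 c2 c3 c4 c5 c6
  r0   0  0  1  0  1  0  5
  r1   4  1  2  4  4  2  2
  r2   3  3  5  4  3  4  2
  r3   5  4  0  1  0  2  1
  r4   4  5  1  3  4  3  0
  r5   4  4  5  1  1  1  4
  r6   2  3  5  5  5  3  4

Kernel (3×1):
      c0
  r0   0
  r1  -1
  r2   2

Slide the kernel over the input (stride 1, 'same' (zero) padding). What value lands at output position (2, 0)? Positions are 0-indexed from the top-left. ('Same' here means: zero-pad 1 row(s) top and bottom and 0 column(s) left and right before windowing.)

The receptive field on the zero-padded input at this output position is [4 / 3 / 5]. Elementwise product with the kernel and sum: 3·-1 + 5·2.

7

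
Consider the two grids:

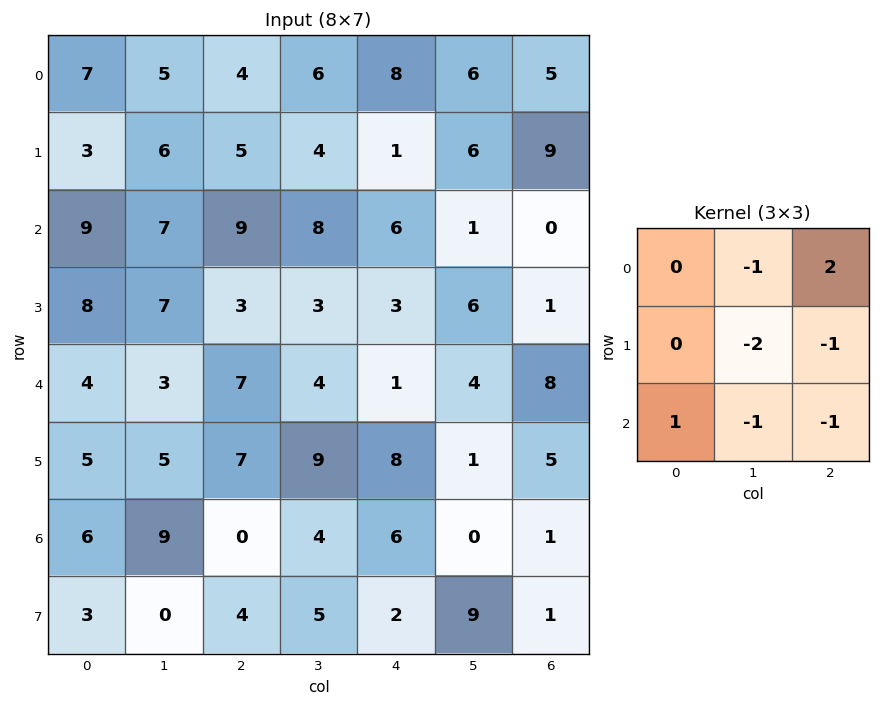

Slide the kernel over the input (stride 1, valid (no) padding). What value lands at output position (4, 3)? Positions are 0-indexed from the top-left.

The receptive field on the input at this output position is [4 1 4 / 9 8 1 / 4 6 0]. Elementwise product with the kernel and sum: 1·-1 + 4·2 + 8·-2 + 1·-1 + 4·1 + 6·-1 + 0·-1.

-12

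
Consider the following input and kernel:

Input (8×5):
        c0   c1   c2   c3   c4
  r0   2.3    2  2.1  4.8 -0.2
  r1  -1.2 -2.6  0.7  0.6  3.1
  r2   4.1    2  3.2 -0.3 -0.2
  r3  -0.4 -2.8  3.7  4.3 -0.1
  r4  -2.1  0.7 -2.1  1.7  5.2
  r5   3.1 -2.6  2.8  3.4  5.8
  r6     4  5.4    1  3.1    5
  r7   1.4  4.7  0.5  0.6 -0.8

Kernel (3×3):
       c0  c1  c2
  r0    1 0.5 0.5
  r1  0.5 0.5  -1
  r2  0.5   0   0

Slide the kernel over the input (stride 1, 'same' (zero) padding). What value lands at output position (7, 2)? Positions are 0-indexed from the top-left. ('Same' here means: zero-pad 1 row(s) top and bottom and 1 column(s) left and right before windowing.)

The receptive field on the zero-padded input at this output position is [5.4 1 3.1 / 4.7 0.5 0.6 / 0 0 0]. Elementwise product with the kernel and sum: 5.4·1 + 1·0.5 + 3.1·0.5 + 4.7·0.5 + 0.5·0.5 + 0.6·-1 + 0·0.5.

9.45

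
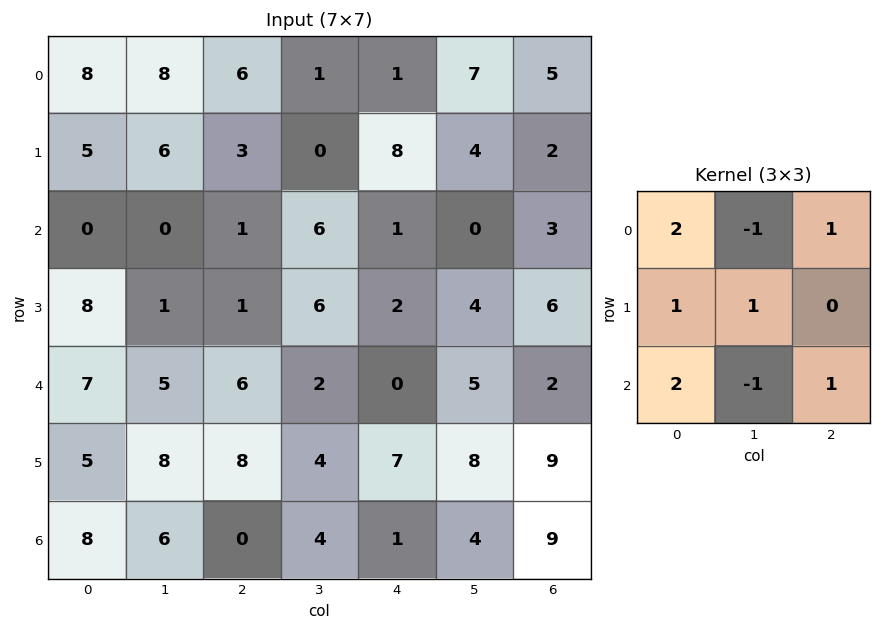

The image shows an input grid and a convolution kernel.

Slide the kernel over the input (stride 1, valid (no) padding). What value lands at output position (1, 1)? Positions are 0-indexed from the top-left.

The receptive field on the input at this output position is [6 3 0 / 0 1 6 / 1 1 6]. Elementwise product with the kernel and sum: 6·2 + 3·-1 + 0·1 + 0·1 + 1·1 + 1·2 + 1·-1 + 6·1.

17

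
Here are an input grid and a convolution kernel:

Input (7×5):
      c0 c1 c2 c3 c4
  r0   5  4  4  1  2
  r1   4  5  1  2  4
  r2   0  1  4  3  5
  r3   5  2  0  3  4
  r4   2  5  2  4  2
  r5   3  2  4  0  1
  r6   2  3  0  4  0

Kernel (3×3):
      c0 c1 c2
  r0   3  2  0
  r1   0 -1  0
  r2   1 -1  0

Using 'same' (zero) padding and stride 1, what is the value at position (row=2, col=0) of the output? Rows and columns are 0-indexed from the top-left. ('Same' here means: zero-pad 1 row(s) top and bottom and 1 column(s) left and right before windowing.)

The receptive field on the zero-padded input at this output position is [0 4 5 / 0 0 1 / 0 5 2]. Elementwise product with the kernel and sum: 0·3 + 4·2 + 0·-1 + 0·1 + 5·-1.

3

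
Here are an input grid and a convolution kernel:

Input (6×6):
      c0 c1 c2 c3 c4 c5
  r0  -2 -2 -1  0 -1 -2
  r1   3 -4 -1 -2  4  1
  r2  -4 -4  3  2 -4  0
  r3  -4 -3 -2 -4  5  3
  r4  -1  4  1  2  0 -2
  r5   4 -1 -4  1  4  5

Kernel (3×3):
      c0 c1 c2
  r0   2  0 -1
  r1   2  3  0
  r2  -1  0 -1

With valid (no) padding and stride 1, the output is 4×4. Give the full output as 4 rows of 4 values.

Output[0,0]: The receptive field on the input at this output position is [-2 -2 -1 / 3 -4 -1 / -4 -4 3]. Elementwise product with the kernel and sum: -2·2 + -1·-1 + 3·2 + -4·3 + -4·-1 + 3·-1.

-8 -13 -8 8
-7 2 3 -12
-28 -28 -7 11
4 9 -1 -13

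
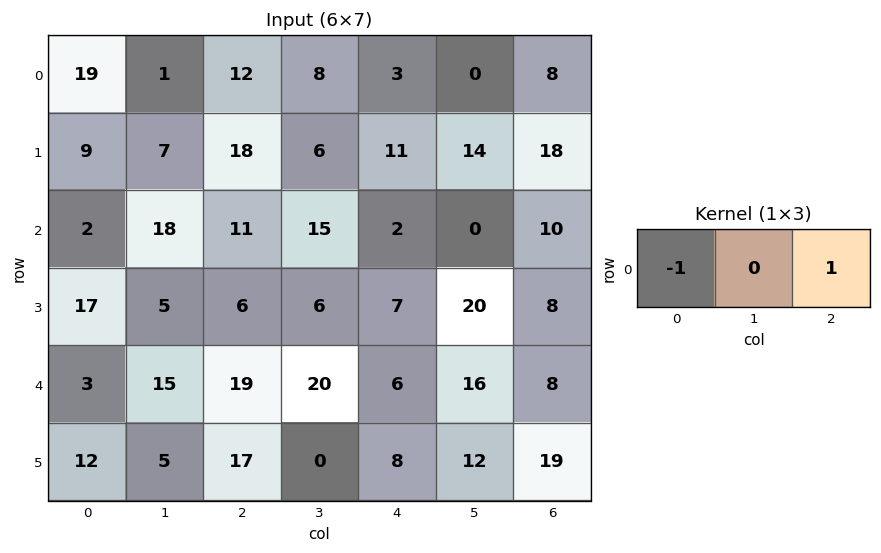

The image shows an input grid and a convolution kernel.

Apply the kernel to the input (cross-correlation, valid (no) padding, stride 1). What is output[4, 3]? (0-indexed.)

-4

The receptive field on the input at this output position is [20 6 16]. Elementwise product with the kernel and sum: 20·-1 + 16·1.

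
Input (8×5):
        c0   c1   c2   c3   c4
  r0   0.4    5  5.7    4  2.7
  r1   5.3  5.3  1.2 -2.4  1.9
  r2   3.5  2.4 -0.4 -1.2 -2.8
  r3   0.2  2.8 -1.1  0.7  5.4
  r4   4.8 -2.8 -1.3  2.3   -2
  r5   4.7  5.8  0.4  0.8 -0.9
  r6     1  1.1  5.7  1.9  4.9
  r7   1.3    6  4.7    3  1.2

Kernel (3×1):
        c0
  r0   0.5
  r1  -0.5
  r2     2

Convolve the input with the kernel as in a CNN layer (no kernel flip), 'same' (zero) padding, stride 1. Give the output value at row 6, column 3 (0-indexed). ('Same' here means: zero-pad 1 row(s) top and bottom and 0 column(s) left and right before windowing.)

The receptive field on the zero-padded input at this output position is [0.8 / 1.9 / 3]. Elementwise product with the kernel and sum: 0.8·0.5 + 1.9·-0.5 + 3·2.

5.45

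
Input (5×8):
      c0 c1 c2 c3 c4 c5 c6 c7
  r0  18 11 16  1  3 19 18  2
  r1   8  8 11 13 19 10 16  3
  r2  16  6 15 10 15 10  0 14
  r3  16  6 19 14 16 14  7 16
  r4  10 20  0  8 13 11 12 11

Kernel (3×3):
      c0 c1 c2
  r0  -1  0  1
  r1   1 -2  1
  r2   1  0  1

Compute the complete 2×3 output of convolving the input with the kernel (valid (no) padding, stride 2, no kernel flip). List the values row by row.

Output[0,0]: The receptive field on the input at this output position is [18 11 16 / 8 8 11 / 16 6 15]. Elementwise product with the kernel and sum: 18·-1 + 16·1 + 8·1 + 8·-2 + 11·1 + 16·1 + 15·1.

32 21 45
32 20 5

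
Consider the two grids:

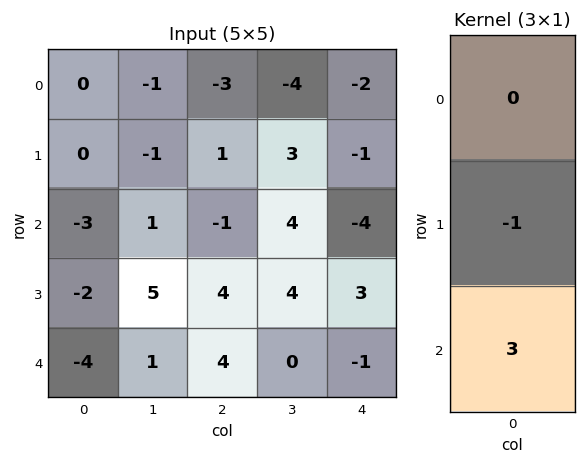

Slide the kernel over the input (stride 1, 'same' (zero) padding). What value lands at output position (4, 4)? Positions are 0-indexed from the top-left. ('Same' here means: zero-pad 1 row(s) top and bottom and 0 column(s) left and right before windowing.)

The receptive field on the zero-padded input at this output position is [3 / -1 / 0]. Elementwise product with the kernel and sum: -1·-1 + 0·3.

1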